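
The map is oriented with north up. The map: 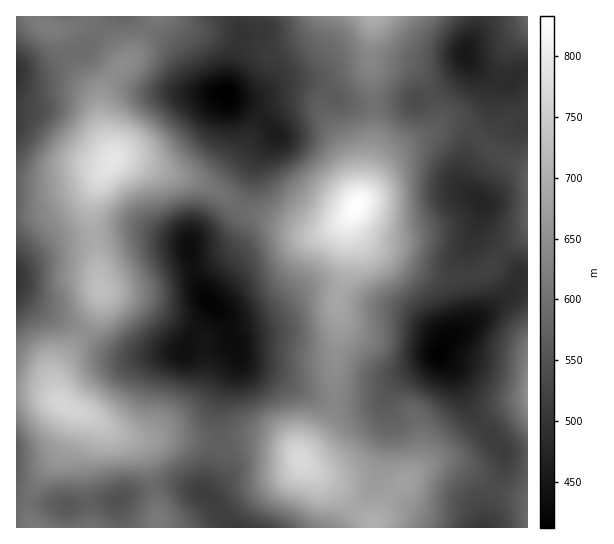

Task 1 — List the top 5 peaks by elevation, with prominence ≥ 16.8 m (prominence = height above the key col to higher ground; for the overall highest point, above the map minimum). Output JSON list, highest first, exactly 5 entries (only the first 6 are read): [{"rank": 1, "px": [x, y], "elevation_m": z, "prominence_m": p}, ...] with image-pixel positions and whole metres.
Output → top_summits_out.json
[{"rank": 1, "px": [357, 206], "elevation_m": 833, "prominence_m": 421}, {"rank": 2, "px": [113, 159], "elevation_m": 792, "prominence_m": 201}, {"rank": 3, "px": [301, 461], "elevation_m": 771, "prominence_m": 139}, {"rank": 4, "px": [62, 403], "elevation_m": 765, "prominence_m": 115}, {"rank": 5, "px": [101, 290], "elevation_m": 726, "prominence_m": 34}]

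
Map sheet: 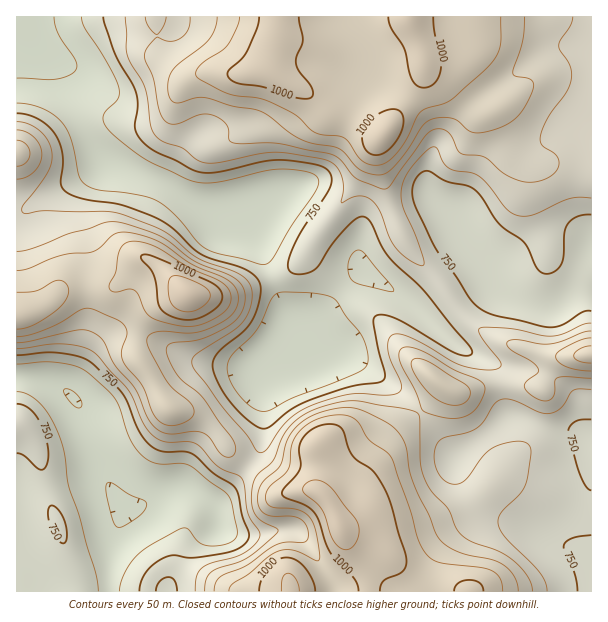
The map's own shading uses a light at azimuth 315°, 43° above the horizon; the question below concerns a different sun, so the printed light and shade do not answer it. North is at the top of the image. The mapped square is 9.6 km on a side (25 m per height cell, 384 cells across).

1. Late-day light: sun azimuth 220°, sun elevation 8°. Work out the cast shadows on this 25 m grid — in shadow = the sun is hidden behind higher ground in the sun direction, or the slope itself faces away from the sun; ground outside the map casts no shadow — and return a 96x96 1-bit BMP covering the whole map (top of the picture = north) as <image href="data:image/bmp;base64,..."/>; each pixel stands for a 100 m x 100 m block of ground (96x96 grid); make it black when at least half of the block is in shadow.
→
<image width="96" height="96" href="data:image/bmp;base64,Qk2+BAAAAAAAAD4AAAAoAAAAYAAAAGAAAAABAAEAAAAAAIAEAAATCwAAEwsAAAIAAAAAAAAA////AAAAAAAAAAAAAADgAAAAHwAAAAAAAADwAAAB/4AAAAAAAAHwAAAP/8AAAAAAfAPwAAA//8AAAAAA/gfwAAD//8AADAAD/g/gAAH//+AAHAAH/z/gAD///+AAHAAP/7/gAH///+AAPAAH/5/AAP///+AAPAAD/w/AAH///+AAfAAAcAOAAH///8AAeAAAAAAAAH///8AA+AAAAAAAAP8A/8AA+AAAAAACAP8AH4AA+AAAAAADAf8AAAAB+AAAAAAHAf+AAAAA+AAAAAAPA/+AAAAA8AAAAAAfA//AAAAAYAAAAAAeA//AAAAAAAAAAAAcA//AAAAAAAAAAAAAA//AAAAAAAAAAAAAB//AAAABgAAAAAAAH//AAAADgAAAAAAAP//AAAAHgAAABwAAf/+AAAAHwAAAD4AAP/8AAAAPwAAAH4AAAPwAAAAfwAAAP8A/4DAAAAA/wAAAf+D/+AAAAAB/wAAA/+H//4AAAAD/wAAH//P//4AAAAD/wAA///H//4AAAAD/gAB///H//4AAAAD/gAB///j//4AYAAB/gAD///h//4D8AAAfAAD///gf/wH+AAAAAAH///AP/wf/AAAAAAP//+AH/g//AAAAAAP//+AB/h//AAAAAAf//8AA/D//AAAAAAfw/4AAMH/+AAAAAAPADwAAAP/+B/8AAAAAAAAAAP/8P/8AAAAAAAAAAf/4//8AAAAAAAAAAf/z//8AAAAAAAAAA//H//8AAAAAAAAAB/4P//8AAAAAB4AAB/Af//8AAAAAH4AAA4A///gAAAAA/8AAAAB/AAAAAAAH/8AAAAB8AAAAAAAP/+AAAAD4AAAAAAAf/+AAAAH4AAAAAAA//+AAAAPwAAAAAAB///AAAAfwAAAAAAH///AAAAfgAAAAAAP///gAAA/gAAAAAA////gAAB/AAAAAAD////gAAD+AAAAAAH////wAAD8AAAAAAP////wAAH8AAAAAAf////4AAH8AAAAAB/////4AAP4AAAAAP/////8AAP4AAAAA//////8AAP4AAAAB//////+AAfwAAAAB//////+AAPwAAAAA//////+AAPgAAAAAf/////+AAGAAAAAAP/////+AAAAAAAAAH//AAf4AAAAAAAABwAAAAAAAAAAAAAAP4AAAAAAAAAAAAAA/4AAAAAAAAAAAAAB/4AAAAAAAAAAAAAD/4AAAAAAAAAAAAAD/4AAAAAAAAAAAAAD/4AAAAAAAAAAAAAD/4AAAAAAAAIAAAAD/8AAAAAAAAcAAAAD/8AAAAAAAAIAAAAD/8AAAAAAAAAAAAAD/8AAAAAAAAAAAAAA/+AAAAAAAAAAAAAAf+AAAAAAAAAAAAAAH+AAAAAAAAAAAAAAB+AAAAAAAAAAAAAAA+AAAAAAAAAAAAAAAEAAAAAAAAAAAAAAAAAAAAAAAAAAAAAAAAAAAAAAAAAAAAAAAAAAAAAAAAAAAAAAAAAAAAAAAAAAAAAAAAAAAAAAAAAAAAAAAAAAAAAAAAAAAAAAAAAAAAAAAAAAAAAA="/>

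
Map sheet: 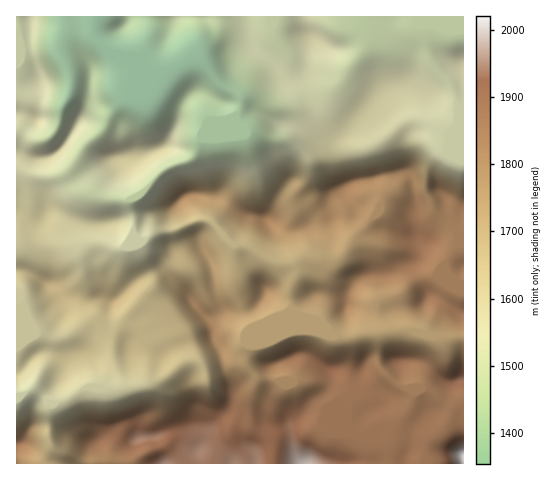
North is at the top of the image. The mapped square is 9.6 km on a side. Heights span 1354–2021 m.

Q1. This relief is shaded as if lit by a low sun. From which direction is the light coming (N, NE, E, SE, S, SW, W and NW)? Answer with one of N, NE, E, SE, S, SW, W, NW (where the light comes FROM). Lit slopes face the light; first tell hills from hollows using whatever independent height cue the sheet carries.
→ SE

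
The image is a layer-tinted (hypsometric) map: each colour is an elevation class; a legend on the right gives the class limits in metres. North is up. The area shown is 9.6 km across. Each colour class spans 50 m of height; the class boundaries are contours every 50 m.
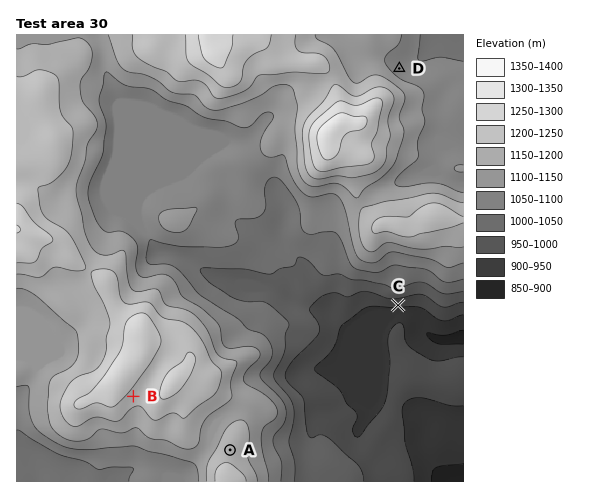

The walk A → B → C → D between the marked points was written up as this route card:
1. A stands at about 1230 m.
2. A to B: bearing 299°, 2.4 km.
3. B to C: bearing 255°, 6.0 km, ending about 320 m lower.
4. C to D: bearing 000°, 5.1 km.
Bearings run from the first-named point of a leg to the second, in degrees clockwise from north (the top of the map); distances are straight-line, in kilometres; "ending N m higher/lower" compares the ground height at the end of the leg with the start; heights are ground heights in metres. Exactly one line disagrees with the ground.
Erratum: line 3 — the bearing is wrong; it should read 71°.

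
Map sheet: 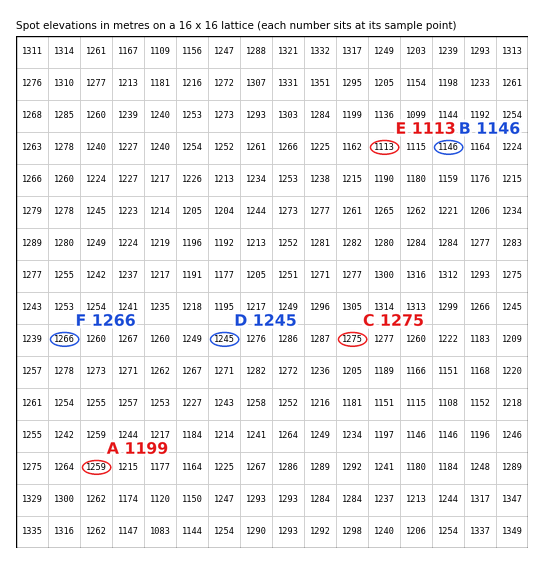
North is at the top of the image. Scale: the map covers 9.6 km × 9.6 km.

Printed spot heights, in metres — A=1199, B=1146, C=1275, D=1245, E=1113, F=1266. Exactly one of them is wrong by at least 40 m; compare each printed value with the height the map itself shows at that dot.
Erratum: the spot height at A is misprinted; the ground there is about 1259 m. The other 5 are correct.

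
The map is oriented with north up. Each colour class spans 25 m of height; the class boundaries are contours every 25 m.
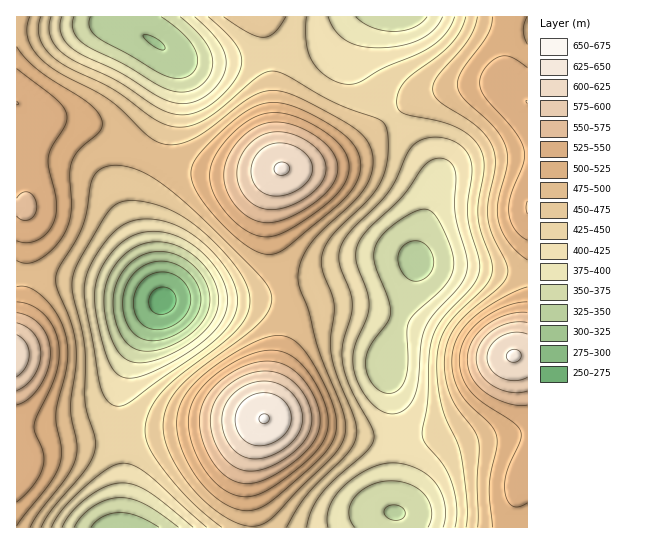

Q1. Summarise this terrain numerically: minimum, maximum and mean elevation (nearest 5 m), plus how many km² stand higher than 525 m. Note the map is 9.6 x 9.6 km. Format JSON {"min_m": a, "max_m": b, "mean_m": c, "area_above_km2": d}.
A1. {"min_m": 265, "max_m": 650, "mean_m": 460, "area_above_km2": 17.8}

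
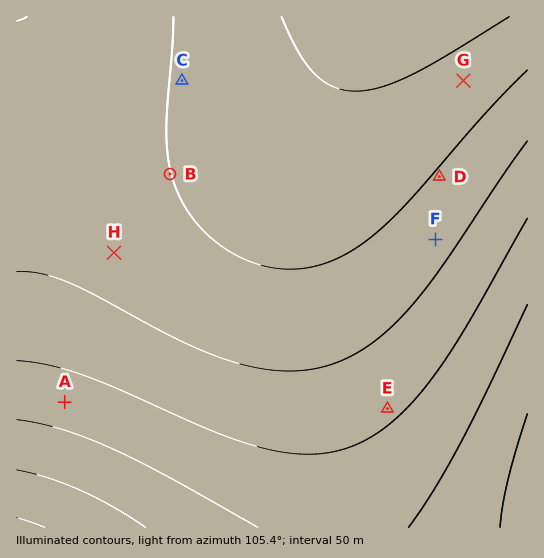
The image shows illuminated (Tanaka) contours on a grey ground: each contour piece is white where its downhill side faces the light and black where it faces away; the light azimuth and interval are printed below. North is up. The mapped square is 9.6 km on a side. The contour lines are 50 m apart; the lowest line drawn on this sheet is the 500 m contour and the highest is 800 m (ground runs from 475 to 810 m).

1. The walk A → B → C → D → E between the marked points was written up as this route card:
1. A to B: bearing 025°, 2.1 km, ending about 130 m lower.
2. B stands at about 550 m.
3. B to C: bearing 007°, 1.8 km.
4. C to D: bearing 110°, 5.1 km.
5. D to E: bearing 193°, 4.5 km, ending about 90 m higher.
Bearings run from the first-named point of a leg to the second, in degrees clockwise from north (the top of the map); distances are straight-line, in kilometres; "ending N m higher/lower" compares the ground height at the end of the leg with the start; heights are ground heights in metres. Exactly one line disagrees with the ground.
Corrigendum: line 1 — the distance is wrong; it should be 4.7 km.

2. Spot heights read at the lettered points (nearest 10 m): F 580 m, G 520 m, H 580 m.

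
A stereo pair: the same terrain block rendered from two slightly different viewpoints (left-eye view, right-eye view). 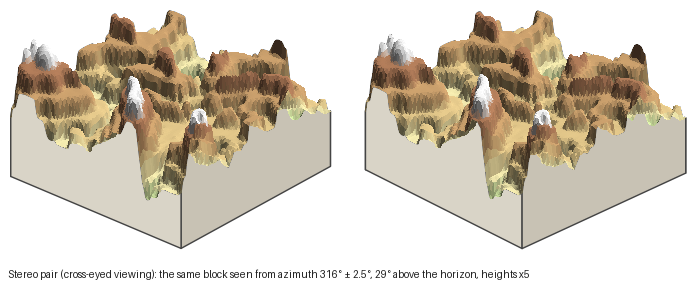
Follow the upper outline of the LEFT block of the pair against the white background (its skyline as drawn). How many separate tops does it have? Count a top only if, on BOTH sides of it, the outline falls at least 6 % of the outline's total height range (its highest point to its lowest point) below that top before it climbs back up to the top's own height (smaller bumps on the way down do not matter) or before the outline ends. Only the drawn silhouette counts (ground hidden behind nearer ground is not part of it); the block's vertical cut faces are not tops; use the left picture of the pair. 5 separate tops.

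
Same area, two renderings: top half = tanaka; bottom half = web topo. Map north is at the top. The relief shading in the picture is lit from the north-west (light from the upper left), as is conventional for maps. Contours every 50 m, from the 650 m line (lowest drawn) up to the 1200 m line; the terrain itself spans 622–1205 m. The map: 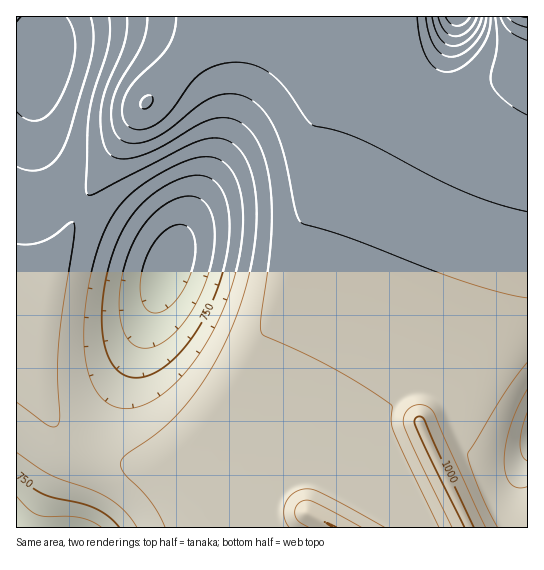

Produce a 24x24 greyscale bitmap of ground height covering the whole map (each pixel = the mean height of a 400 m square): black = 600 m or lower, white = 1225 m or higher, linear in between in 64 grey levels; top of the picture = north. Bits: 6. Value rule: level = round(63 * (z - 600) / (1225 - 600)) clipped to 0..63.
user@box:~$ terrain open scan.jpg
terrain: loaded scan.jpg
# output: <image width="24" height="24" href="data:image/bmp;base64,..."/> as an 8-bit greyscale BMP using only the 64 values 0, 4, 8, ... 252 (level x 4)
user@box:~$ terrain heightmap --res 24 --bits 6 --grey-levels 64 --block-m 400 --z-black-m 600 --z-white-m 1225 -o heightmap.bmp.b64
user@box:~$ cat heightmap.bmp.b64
<image width="24" height="24" href="data:image/bmp;base64,Qk12BgAAAAAAADYEAAAoAAAAGAAAABgAAAABAAgAAAAAAEACAAATCwAAEwsAAAABAAAAAAAAAAAAAAEBAQACAgIAAwMDAAQEBAAFBQUABgYGAAcHBwAICAgACQkJAAoKCgALCwsADAwMAA0NDQAODg4ADw8PABAQEAAREREAEhISABMTEwAUFBQAFRUVABYWFgAXFxcAGBgYABkZGQAaGhoAGxsbABwcHAAdHR0AHh4eAB8fHwAgICAAISEhACIiIgAjIyMAJCQkACUlJQAmJiYAJycnACgoKAApKSkAKioqACsrKwAsLCwALS0tAC4uLgAvLy8AMDAwADExMQAyMjIAMzMzADQ0NAA1NTUANjY2ADc3NwA4ODgAOTk5ADo6OgA7OzsAPDw8AD09PQA+Pj4APz8/AEBAQABBQUEAQkJCAENDQwBEREQARUVFAEZGRgBHR0cASEhIAElJSQBKSkoAS0tLAExMTABNTU0ATk5OAE9PTwBQUFAAUVFRAFJSUgBTU1MAVFRUAFVVVQBWVlYAV1dXAFhYWABZWVkAWlpaAFtbWwBcXFwAXV1dAF5eXgBfX18AYGBgAGFhYQBiYmIAY2NjAGRkZABlZWUAZmZmAGdnZwBoaGgAaWlpAGpqagBra2sAbGxsAG1tbQBubm4Ab29vAHBwcABxcXEAcnJyAHNzcwB0dHQAdXV1AHZ2dgB3d3cAeHh4AHl5eQB6enoAe3t7AHx8fAB9fX0Afn5+AH9/fwCAgIAAgYGBAIKCggCDg4MAhISEAIWFhQCGhoYAh4eHAIiIiACJiYkAioqKAIuLiwCMjIwAjY2NAI6OjgCPj48AkJCQAJGRkQCSkpIAk5OTAJSUlACVlZUAlpaWAJeXlwCYmJgAmZmZAJqamgCbm5sAnJycAJ2dnQCenp4An5+fAKCgoAChoaEAoqKiAKOjowCkpKQApaWlAKampgCnp6cAqKioAKmpqQCqqqoAq6urAKysrACtra0Arq6uAK+vrwCwsLAAsbGxALKysgCzs7MAtLS0ALW1tQC2trYAt7e3ALi4uAC5ubkAurq6ALu7uwC8vLwAvb29AL6+vgC/v78AwMDAAMHBwQDCwsIAw8PDAMTExADFxcUAxsbGAMfHxwDIyMgAycnJAMrKygDLy8sAzMzMAM3NzQDOzs4Az8/PANDQ0ADR0dEA0tLSANPT0wDU1NQA1dXVANbW1gDX19cA2NjYANnZ2QDa2toA29vbANzc3ADd3d0A3t7eAN/f3wDg4OAA4eHhAOLi4gDj4+MA5OTkAOXl5QDm5uYA5+fnAOjo6ADp6ekA6urqAOvr6wDs7OwA7e3tAO7u7gDv7+8A8PDwAPHx8QDy8vIA8/PzAPT09AD19fUA9vb2APf39wD4+PgA+fn5APr6+gD7+/sA/Pz8AP39/QD+/v4A////ACQoKCxAVGBobGxwcHiUmIx8dHh8mJh4dDA8REhUYGhsbGxwcHSEfHR0dHiIoIhwbERQWFxgaGxsbHBwcHB0dHR0dHyYmHxsYFRcYGBkZGhscHBwcHB0dHR0eISgjHhsWGBkZGBcYGRscHBwcHR0dHR4eJScgHhwWGRoYFhUVFhkbHBwdHR0dHh4fJCMfHx4ZGhoYFRIREhUZHB0dHR0eHh4eHx8fHx8cGhoXExAODhEWGh0dHh4eHh8fHyAgICAfGhoXEw4LCg0SGBweHh4fHx8gICAgISEhGhoYEgwIBwkOFRseHx8fICAgISEhISIiGhoYEwwHBAYLEhkeHyAgICEhISIiIiMjGhoZFA0HAwMIDxcdICEhISIiIiMjIyQkGhoZFQ8IBAMGDRUcICEiIiIjIyQkJSUlGRkZFhELBQQGDBMbISIjIyQkJCUlJiYmGBgZGBQOCQYHDBMbISMkJCUlJiYnJycoFhcYGRcTDgsKDhQbISQlJSYmJycoKCkpFRUXGhsYFBEPERYcIiUmJicnKCgpKSoqExMWGh4fHBgVFRkeIyYnJygoKSkqKysrEREUGiImJSAcGxwgJCcoKCkpKiorLCwsDw8TGiQrKyciICAjJigpKSoqKyssLC0tDQ0RGCEqLComJCQmKCkqKiorKysrLS0uDAsPFR4lKSopKCcoKSoqKisrKykoKy0uDAsOFBshJikqKioqKysrKysrKyUgJS0wDQ0PFBogJSgqKysrKysrKysrKiAWHC02A=="/>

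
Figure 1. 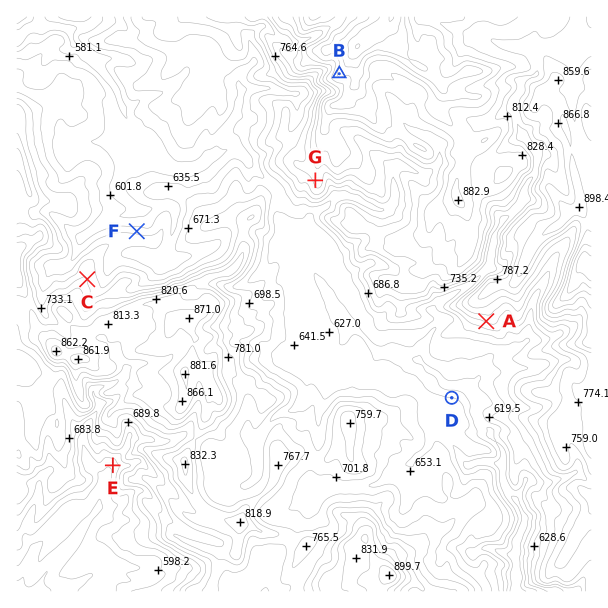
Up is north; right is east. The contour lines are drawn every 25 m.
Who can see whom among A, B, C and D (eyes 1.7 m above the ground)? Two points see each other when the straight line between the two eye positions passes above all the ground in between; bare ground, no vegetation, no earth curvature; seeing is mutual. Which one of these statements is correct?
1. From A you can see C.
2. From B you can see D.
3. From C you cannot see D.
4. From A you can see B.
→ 3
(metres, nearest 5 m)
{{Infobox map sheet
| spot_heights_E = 585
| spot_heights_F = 640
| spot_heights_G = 785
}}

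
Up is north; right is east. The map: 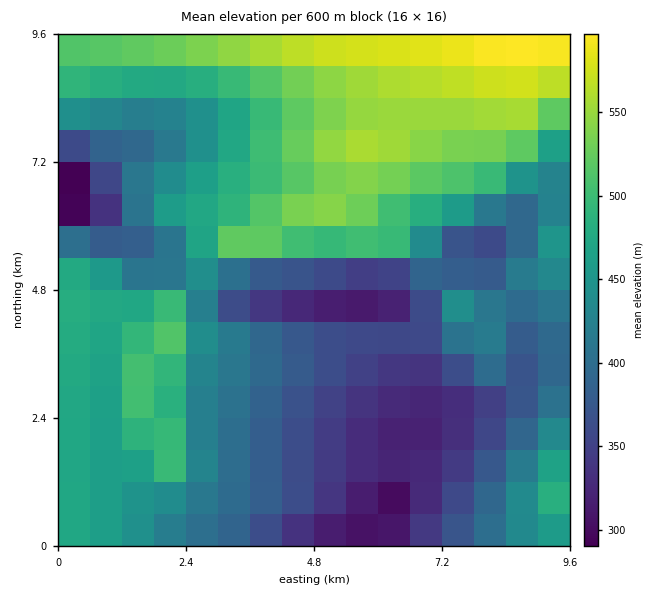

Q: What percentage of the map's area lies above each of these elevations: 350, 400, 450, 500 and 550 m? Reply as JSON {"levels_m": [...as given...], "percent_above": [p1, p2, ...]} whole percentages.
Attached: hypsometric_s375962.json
{"levels_m": [350, 400, 450, 500, 550], "percent_above": [85, 64, 46, 25, 10]}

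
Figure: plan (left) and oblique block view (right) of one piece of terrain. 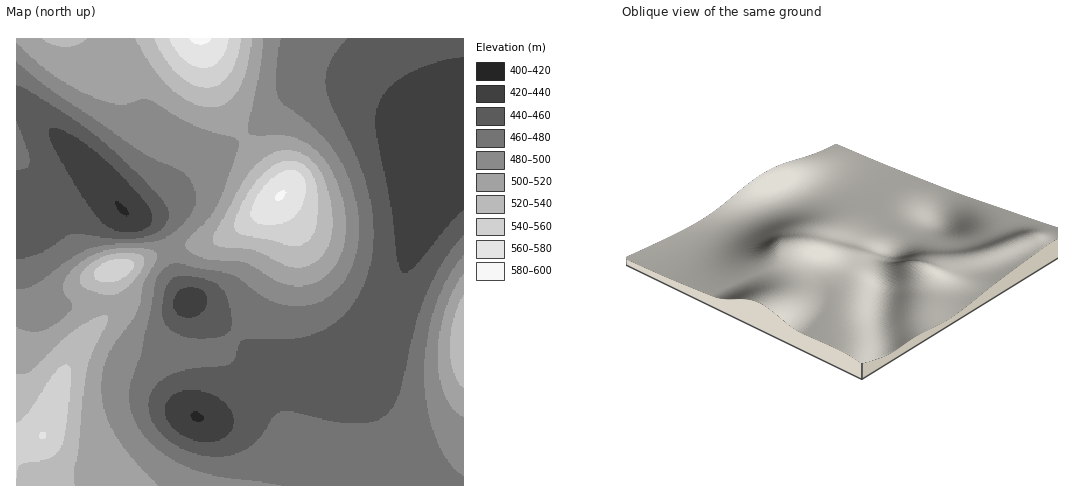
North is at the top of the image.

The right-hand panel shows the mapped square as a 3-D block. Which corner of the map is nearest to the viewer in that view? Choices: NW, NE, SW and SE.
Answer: NW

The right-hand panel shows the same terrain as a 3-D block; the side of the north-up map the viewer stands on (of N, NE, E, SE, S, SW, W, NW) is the NW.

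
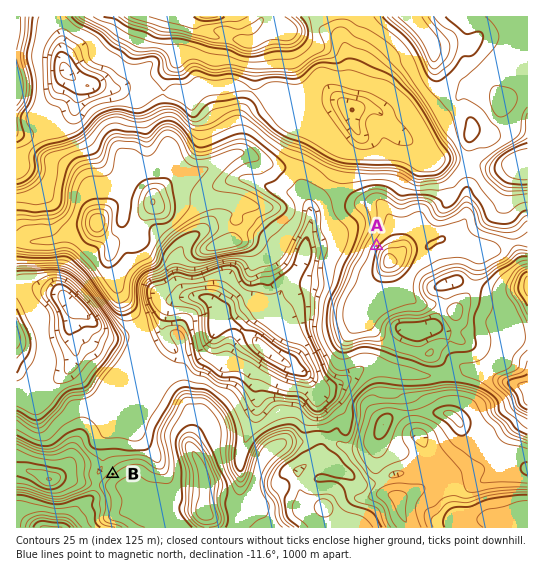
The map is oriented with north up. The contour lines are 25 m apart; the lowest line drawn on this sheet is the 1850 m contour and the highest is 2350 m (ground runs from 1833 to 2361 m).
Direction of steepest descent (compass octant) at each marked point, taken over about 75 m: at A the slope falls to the NW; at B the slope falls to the NW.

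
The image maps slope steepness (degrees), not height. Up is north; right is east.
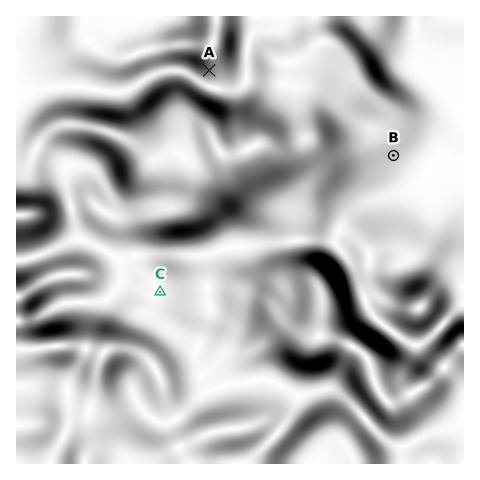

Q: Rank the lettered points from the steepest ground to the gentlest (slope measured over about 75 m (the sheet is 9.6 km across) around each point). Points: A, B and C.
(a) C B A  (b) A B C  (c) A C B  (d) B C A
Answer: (b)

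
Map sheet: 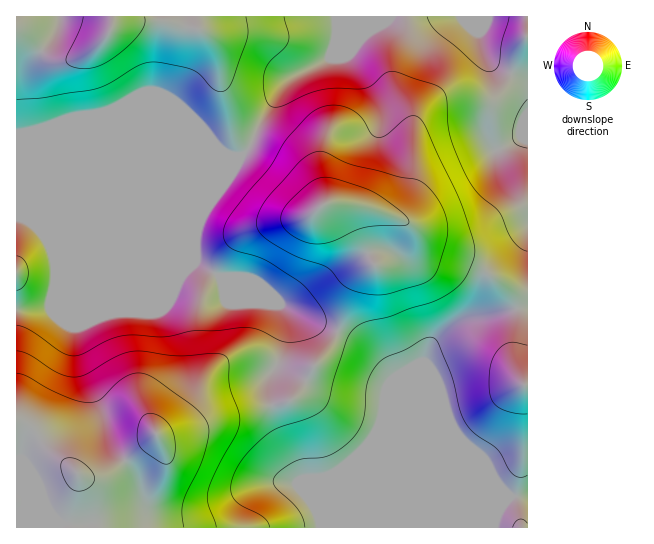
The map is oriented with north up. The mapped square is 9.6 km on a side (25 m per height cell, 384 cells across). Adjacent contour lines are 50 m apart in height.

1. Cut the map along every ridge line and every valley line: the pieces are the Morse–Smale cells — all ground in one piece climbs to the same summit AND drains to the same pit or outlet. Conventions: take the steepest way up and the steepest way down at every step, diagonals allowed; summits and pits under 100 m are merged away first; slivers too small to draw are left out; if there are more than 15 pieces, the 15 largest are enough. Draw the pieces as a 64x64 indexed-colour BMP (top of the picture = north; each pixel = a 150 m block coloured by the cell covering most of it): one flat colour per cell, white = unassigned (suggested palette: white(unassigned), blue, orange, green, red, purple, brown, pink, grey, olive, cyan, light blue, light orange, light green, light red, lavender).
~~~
<image width="64" height="64" href="data:image/bmp;base64,Qk12CAAAAAAAAHYAAAAoAAAAQAAAAEAAAAABAAQAAAAAAAAIAAATCwAAEwsAABAAAAAAAAAA////ALR3HwAOf/8ALKAsACgn1gC9Z5QAS1aMAMJ34wB/f38AIr28AM++FwDox64AeLv/AIrfmACWmP8A1bDFABERERERERERERERERERERERERERERERERERERERERERERERERERERERERERERERERERERERERERERERERERERERERERERERERERERERERERERERERERERERERERERERERERERERERERERERERERERERERERERERERERERERERERERERERERERERERERERERERERERERERERERERERERERERERERERERERERERERERERERERERERERERERERERERERERERERERERERERERERERERERERERERERERERERERERERERERERERERERERERERERERERERERERERERERERERERERERERERERERERERERERERERERERERERERERERERERERERERERERERERERERERERERERERERERERERERERERERERERERERERERERERERERERERERERERERERERERERERERERERERERERERERERERERERERERERERERERERERERERERERERERERERERERERERERERERERERERERERERERERERERERERERERERERERERERERERERERERESERERERERERERERERERERERERERERERERERERERERESIRERERERERERERERERERERERERERERERERERERERESIRERERERERERERERERERERERERERERERERERERERESIhERERERERERERERERERERERERERERERERERERERESIhERERERERERERERERERERERERERERERERERERERESIiERERERERERERERERERERERERERERERERERERERESIiIRERERERERERERERERERERERERERERERERERERESIiIRERERERERERERERERERERERERERERERERERERESIiIhERERERERERERERERERERERERERERERERERERESIiIiIREREREREREREREREREREREREREREREREREREiIiIiIhERERERERERERERERERERERERERERERERERIiIiIiIiIRERERERERERERERERERERERERERERERESIiIiIiIiIiIREREREREREREREREREREREREREREREiIiIiIiIiIiIiIhERERERERERERERERERERERERERIiIiIiIiIiIiIiIiIiIhERERERERERERERERERERESIiIiIiIiIiIiIiIiIiIiIRERERERERERERERERERIiIiIiIiIiIiIiIiIiIiIiIhERERERERERERERERESIiIiIiIiIiIiIiIiIiIiIiIiEREREREREREREREREiIiIiIiIiIiIiIiIiIiIiIiIiIREREREREREREREREiIiIiIiIiIiIiIiIiIiIiIiIiIhEREREREREREREREiIiIiIiIiIiIiIiIiIiIiIiIiIiERERERERERERERESIiIiIiIiIiIiIiIiIiIiIiIiIiIRERERERERERERERIiIiIiIiIiIiIiIiIiIiIiIiIiIhEREREREREREREREiIiIiIiIiIiIiIiIiIiIiIiIiIiERERERERERERERESIiIiIiIiIiIiIiIiIiIiIiIiIiIRERERERERERERERIiIiIiIiIiIiIiIiIiIiIiIiIiIhEREREREREREREREiIiIiIiIiIiIiIiIiIiIiIiIiIiERERERERERERERERIiIiIiIiIiIiIiIiIiIiIiIiIiIREREREREREREREREiIiIiIiIiIiIiIiIiIiIiIiIiIhERERERERERERERERIiIiIiIiIiIiIiIiIiIiIiIiIiEREREREREREREREREiIiIiIiIiIiIiIiIiIiIiIiIiIRERERERERERERERERIiIiIiIiIiIiIiIiIiIiIiIiIhERERERERERERERERESIiIiIiIiIiIiIiIiIiIiIiIiERERERERERERERERERMiIiIiIiIiIiIiIiIiIiIiIiIzMzMzMzMzMzMzMzMzMzIiIiIiIiIiIiIiIiIiIiIiIjMzMzMzMzMzMzMzMzMzMyIiIiIiIiIiIiIiIiIiIiIiMzMzMzMzMzMzMzMzMzMzIiIiIiIiIiIiIiIiIiIiIiIzMzMzMzMzMzMzMzMzMzMiIiIiIiIiIiIiIiIiIiIiIjMzMzMzMzMzMzMzMzMzMzIiIiIiIiIiIiIiIiIiIiIiMzMzMzMzMzMzMzMzMzMzMyIiIiIiIiIiIiIiIiIiIiIzMzMzMzMzMzMzMzMzMzMzIiIiIiIiIiIiIiIiIiIiIjMzMzMzMzMzMzMzMzMzMzMyIiIiIiIiIiIiIiIiIiIiMzMzMzMzMzMzMzMzMzMzMzMiIiIiIiIiIiIiIiIiIiIzMzMzMzMzMzMzMzMzMzMzMzIiIiIiIiIiIiIiIiIiJDMzMzMzMzMzMzMzMzMzMzMzMzIiIiIiIiIiIiIiIiREMzMzMzMzMzMzMzMzMzMzMzMzMzIiIiIiIiIiIiIkREQzMzMzMzMzMzMzMzMzMzMzMzMzMzIiIiIiIiIiIiRERDMzMzMzMzMzMzMzMzMzMzMzMzMzMzIiIiIiIiIiREREMzMzMzMzMzMzMzMzMzMzMzMzMzMzMyIiIiIiIiJEREQzMzMzMzMzMzMzMzMzMzMzMzMzMzMzMiIiIiIiIkRERDMzMzMzMzMzMzMzMzMzMzMzMzMzMzMzIiIiIiIiJERE"/>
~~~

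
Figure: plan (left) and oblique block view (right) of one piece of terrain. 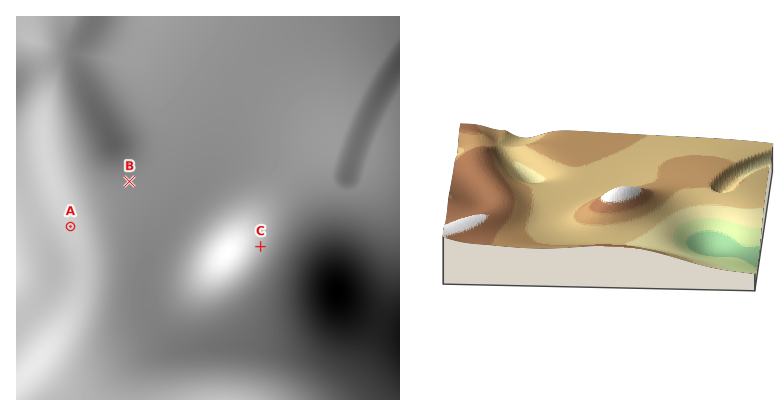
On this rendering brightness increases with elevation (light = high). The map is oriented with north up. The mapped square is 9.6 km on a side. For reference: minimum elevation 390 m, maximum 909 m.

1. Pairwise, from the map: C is above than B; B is below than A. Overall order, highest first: A C B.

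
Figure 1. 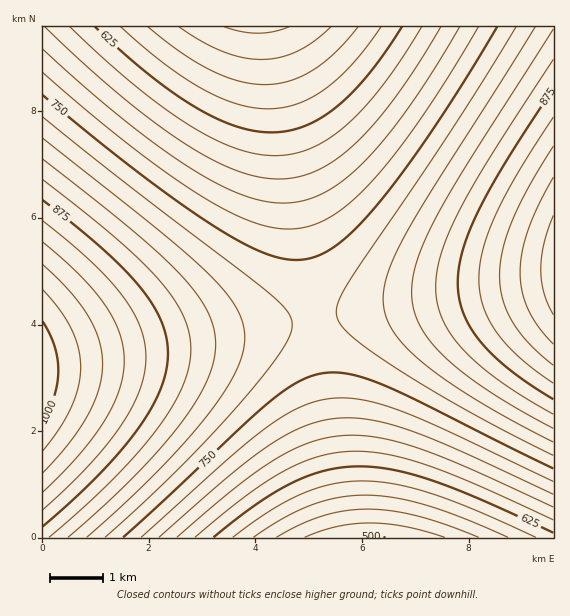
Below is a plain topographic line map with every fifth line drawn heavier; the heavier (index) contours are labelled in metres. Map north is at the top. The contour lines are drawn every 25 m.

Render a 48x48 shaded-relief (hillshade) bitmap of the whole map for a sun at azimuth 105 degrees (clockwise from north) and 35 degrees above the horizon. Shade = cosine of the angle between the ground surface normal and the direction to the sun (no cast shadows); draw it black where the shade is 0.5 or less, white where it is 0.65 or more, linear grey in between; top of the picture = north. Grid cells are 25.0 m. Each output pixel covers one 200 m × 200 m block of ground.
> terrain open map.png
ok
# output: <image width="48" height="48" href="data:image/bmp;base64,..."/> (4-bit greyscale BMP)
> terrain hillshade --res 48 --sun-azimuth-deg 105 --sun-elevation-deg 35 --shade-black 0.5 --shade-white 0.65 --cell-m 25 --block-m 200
<image width="48" height="48" href="data:image/bmp;base64,Qk32BAAAAAAAAHYAAAAoAAAAMAAAADAAAAABAAQAAAAAAIAEAAATCwAAEwsAABAAAAAAAAAAAAAAABEREQAiIiIAMzMzAERERABVVVUAZmZmAHd3dwCIiIgAmZmZAKqqqgC7u7sAzMzMAN3d3QDu7u4A////AO7u7v/////u7u7t3cy7qpmIh3dmZmVVVe7u7v/////u7u7d3My7qpmId3ZmZmVVVe7u7u7///7u7u7d3My7qpmId3ZmZmVVVe7u7u7u7u7u7u7d3Mu7qpmId3ZmZmVVVe7u7u7u7u7u7u3d3Mu6qZiId3ZmZmVVVe7u7u7u7u7u7u3dzMu6qZiId3ZmZlVVVe7u7u7u7u7u7u3dzMu6qZiHd2ZmZlVVVe7u7u7u7u7u7t3dzLuqqZiHd2ZmZVVVVd7u7u7u7u7u7d3czLuqmYiHdmZmVVVVVd3e7u7u7u7u3d3cy7uqmYh3dmZmVVVVVd3d3e7u7u7d3d3My7qpmIh3ZmZlVVVVVd3d3d3d3d3d3dzMu7qpmId3ZmZVVVVVVd3d3d3d3d3d3czMu6qZmId2ZmVVVVVVVczd3d3d3d3d3MzLu6qZiHd2ZlVVVVVVVczMzd3d3d3czMy7uqmYiHdmZVVVVVVVVczMzMzMzMzMzMu7qqmYh3ZmVVVVRERERMzMzMzMzMzMzLu6qpmId3ZlVVVERERERLvMzMzMzMzMu7uqqZiHd2ZVVURERERERLu7vMzMzMy7u7qqmZiHdmVVVERERERERLu7u7u7u7u7u6qpmYh3ZmVVREREMzM0RLu7u7u7u7u7uqqZmId2ZlVUREMzMzMzM7u7u7u7u7u6qqqZiId2ZVVEQzMzMzMzM6q7u7u7u7uqqqmZiHdmVVREMzMzMzMzM6qqq7u7uqqqqpmYh3ZmVURDMzMyIiIjM6qqqqqqqqqqqZmIh3ZlVEQzMyIiIiIiIqqqqqqqqqqqmZiId2ZVVEMzMiIiIiIiIqqqqqqqqqqpmZiHd2ZVRDMzIiIiIiIiIqqqqqqqqqqZmYiHdmVURDMyIiIiERIiIqqqqqqqqqqZmYiHdmVUQzMiIiEREREREqqqqqqqqqmZmIh3ZmVUQzMiIhEREREREaqqqqqqqpmZmIh3ZlVEMzIiIREREREREaqqqqqqqpmZmIh3ZlVEMzIiEREREREREaqqqqqqqpmZiId3ZlVEMyIiEREREREREaqqqqqqqZmZiId2ZVREMyIhEREREREREaqqqqqqqZmZiId2ZVRDMyIhEREREREREaqqqqqqqZmZiId2ZVRDMyIhEREREREREaqqqqqqqZmZiId2ZVRDMiIhEREREREREaqqqqqqqZmZiHd2ZVRDMiIREREREREREaqqqqqqqZmYiHd2ZVRDMiIREREREBEREaqqqqqqqZmYiHdmVURDMiIREREREBEREaqqqqqqqZmYiHdmVUQzMiIREREREREREaqqqqqqqZmYiHdmVUQzMiIREREREREREaqqqqqqqZmYiHdmVUQzMiIREREREREREaqqqqqqqZmYiHdmVUQzMiIREREREREREaqqqqqqqZmYiHdmVUQzIiIREREREREREaqqqqqqqZmYiHdmVUQzIiIREREREREREaqqqqqqqZmYiHdmVUQzIiIREREREREREaqqqqqqqZmYh3dmVUQzIiIREREREREREQ=="/>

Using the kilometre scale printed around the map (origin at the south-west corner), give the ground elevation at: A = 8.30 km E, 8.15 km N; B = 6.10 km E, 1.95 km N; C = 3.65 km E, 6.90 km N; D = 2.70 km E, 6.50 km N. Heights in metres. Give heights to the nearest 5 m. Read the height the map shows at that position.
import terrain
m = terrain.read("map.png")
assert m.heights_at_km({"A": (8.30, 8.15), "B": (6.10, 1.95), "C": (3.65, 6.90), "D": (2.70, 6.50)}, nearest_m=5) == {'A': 795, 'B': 680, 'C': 675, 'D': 730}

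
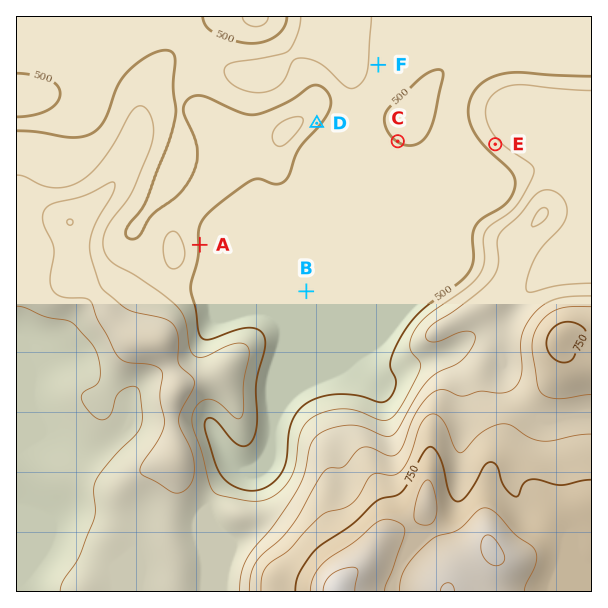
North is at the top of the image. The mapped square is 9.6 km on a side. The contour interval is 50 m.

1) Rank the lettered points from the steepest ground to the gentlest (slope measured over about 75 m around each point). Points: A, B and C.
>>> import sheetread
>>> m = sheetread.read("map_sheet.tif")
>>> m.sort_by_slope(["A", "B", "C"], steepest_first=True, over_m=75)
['A', 'C', 'B']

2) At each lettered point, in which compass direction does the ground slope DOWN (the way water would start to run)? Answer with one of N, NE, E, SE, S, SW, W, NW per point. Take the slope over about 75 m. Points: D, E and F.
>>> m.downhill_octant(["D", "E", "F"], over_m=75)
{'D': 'SE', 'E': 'SW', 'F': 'W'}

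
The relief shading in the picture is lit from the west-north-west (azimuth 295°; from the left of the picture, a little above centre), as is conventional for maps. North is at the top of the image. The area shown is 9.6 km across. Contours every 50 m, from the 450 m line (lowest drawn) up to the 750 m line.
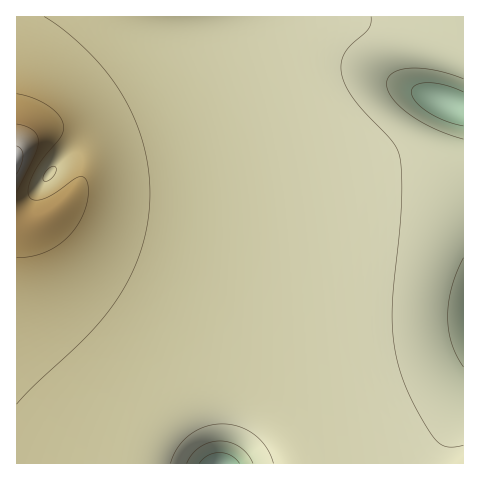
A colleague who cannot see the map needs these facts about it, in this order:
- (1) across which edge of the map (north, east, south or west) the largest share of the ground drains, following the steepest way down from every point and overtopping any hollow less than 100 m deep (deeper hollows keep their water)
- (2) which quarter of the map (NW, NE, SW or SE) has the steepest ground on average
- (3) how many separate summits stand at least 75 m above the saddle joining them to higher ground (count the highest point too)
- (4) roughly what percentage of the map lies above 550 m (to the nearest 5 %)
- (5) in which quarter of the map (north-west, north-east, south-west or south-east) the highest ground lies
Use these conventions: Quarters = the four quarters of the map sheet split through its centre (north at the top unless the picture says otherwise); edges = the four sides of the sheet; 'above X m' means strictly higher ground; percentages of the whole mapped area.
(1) Most of the ground drains across the eastern edge.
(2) The steepest ground, on average, is in the north-west quarter.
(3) Counting only tops that stand 75 m proud, the map has 1 summit.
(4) Roughly 85 % of the ground is higher than 550 m.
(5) The highest point lies in the north-west quarter of the map.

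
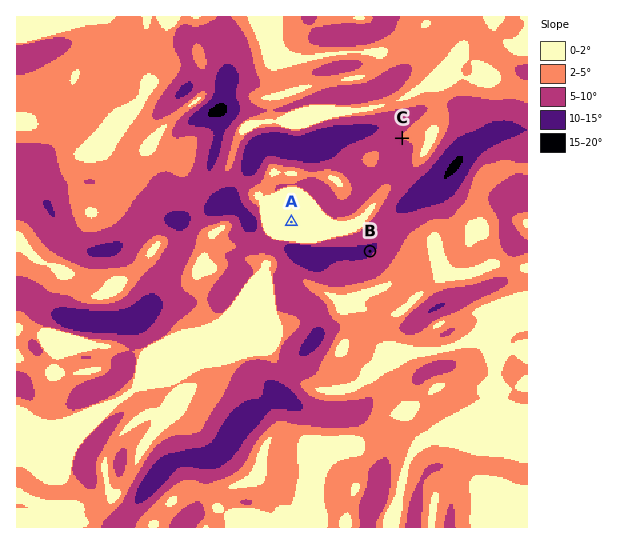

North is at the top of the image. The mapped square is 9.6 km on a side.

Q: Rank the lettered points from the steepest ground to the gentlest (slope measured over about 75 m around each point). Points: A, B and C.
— B C A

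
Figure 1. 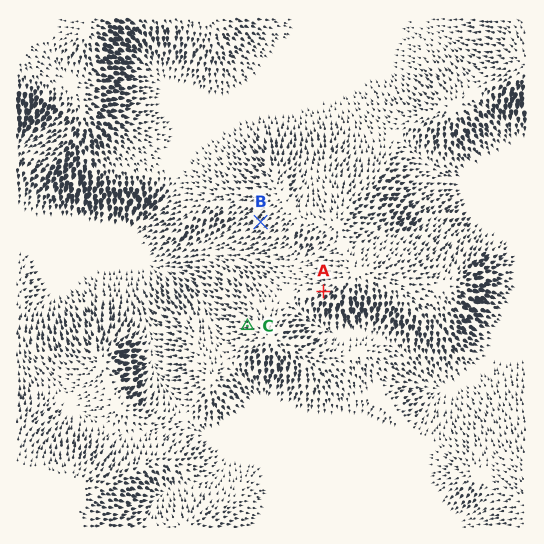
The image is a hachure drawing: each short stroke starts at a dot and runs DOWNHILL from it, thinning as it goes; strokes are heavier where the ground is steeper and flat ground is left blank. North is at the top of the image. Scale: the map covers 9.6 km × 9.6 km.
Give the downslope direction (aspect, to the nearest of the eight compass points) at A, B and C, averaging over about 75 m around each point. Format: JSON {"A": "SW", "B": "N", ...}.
{"A": "SW", "B": "SW", "C": "W"}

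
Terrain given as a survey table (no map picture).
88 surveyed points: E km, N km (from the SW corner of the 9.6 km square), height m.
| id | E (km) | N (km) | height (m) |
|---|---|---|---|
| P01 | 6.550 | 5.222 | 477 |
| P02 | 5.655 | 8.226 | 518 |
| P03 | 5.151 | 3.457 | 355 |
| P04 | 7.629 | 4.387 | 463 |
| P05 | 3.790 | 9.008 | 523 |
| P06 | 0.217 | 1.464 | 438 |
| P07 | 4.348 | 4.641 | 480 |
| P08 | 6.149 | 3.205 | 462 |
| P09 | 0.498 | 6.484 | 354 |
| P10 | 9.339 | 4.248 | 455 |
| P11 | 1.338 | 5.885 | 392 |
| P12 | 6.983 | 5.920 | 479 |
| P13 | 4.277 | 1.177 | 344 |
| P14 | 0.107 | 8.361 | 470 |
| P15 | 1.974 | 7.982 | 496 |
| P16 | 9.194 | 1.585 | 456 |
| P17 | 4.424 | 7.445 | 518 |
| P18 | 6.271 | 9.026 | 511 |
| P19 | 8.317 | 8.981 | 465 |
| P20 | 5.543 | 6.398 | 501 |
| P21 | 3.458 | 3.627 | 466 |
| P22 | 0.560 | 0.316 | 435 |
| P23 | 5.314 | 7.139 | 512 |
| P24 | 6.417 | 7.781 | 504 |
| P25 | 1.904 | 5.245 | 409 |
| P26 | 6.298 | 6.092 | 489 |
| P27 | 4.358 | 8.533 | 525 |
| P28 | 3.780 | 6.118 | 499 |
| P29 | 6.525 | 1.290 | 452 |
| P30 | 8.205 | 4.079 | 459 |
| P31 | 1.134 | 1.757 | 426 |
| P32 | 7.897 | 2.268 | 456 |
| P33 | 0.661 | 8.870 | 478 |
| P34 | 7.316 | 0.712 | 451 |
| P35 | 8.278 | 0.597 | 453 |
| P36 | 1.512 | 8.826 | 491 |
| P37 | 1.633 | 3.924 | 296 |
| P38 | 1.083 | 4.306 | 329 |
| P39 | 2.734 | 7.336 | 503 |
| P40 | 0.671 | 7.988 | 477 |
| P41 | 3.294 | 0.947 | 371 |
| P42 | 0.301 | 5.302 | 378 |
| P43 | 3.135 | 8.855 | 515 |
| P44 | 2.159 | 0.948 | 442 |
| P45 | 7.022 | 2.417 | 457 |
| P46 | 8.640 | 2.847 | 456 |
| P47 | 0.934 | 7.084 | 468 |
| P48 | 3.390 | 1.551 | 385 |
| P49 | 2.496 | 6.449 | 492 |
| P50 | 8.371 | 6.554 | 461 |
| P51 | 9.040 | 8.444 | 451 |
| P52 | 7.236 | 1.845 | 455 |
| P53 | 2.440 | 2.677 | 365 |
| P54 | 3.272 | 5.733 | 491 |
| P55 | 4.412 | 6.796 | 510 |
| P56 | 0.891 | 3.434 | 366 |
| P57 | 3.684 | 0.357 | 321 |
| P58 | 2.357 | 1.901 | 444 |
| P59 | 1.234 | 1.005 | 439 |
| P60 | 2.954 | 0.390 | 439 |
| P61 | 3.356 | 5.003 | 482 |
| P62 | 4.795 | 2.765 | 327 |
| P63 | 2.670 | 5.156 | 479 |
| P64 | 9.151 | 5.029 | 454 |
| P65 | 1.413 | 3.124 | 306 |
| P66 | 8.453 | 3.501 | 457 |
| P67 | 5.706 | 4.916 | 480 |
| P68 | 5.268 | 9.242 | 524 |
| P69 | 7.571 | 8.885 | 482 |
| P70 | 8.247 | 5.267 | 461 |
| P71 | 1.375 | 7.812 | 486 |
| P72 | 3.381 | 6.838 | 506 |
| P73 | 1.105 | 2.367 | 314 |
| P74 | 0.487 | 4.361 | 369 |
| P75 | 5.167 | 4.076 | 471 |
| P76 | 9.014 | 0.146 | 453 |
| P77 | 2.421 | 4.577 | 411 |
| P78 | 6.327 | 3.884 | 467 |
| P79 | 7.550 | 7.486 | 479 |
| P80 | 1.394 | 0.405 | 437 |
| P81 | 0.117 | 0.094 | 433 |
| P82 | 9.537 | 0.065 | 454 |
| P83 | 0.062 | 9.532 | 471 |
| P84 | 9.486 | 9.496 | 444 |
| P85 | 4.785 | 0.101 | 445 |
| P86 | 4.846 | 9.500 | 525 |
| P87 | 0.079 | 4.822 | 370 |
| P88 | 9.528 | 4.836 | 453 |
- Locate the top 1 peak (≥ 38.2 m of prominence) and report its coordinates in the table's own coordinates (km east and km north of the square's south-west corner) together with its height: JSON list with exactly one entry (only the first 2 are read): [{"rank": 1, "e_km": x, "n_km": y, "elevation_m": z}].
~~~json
[{"rank": 1, "e_km": 4.64, "n_km": 8.99, "elevation_m": 526}]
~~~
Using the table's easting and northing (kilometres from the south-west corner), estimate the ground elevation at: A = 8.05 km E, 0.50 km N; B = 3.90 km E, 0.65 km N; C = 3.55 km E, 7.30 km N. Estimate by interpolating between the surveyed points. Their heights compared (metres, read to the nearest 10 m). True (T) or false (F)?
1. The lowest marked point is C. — F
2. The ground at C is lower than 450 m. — F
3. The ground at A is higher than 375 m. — T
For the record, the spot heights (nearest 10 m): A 450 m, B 320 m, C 510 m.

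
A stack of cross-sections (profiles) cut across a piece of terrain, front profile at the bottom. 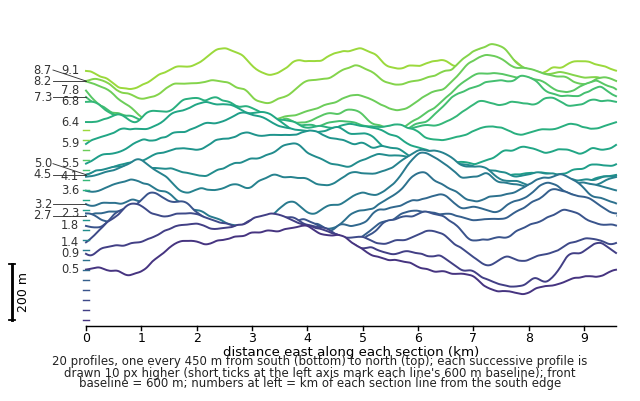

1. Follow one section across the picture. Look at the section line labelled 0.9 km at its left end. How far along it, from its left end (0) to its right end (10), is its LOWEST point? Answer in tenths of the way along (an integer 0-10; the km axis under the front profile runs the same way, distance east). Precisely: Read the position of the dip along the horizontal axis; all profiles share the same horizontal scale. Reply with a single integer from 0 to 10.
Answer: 8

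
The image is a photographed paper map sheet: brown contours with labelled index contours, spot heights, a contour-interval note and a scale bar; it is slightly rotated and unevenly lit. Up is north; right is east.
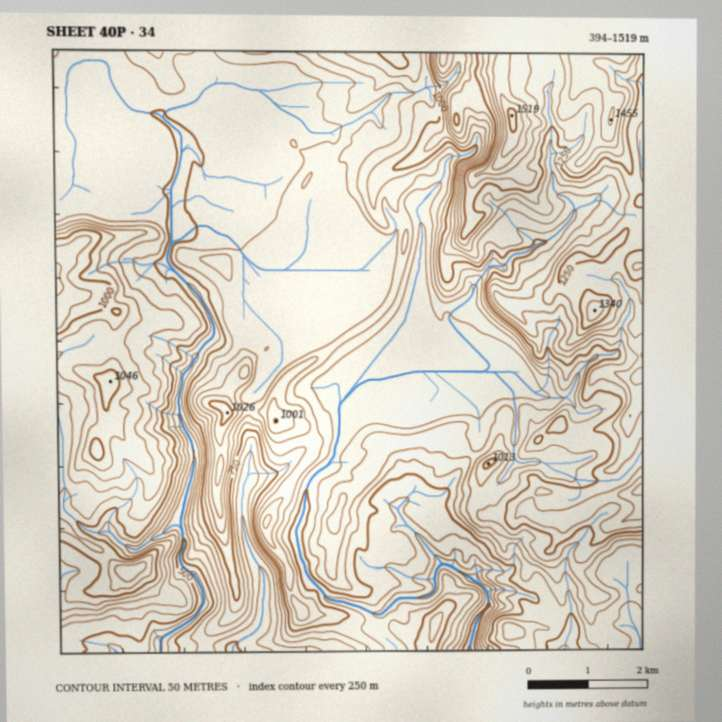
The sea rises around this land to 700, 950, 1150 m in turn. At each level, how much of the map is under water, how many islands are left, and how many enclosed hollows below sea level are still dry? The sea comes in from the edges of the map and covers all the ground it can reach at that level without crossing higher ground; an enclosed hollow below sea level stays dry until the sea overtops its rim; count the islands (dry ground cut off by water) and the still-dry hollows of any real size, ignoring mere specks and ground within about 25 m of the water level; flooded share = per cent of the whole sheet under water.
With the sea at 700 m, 11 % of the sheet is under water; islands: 0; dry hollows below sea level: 0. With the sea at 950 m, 74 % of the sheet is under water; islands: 4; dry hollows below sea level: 0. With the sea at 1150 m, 89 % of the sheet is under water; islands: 0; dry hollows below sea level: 0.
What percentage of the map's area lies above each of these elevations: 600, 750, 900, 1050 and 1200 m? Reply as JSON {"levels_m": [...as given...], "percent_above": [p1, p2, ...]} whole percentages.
{"levels_m": [600, 750, 900, 1050, 1200], "percent_above": [95, 83, 33, 17, 9]}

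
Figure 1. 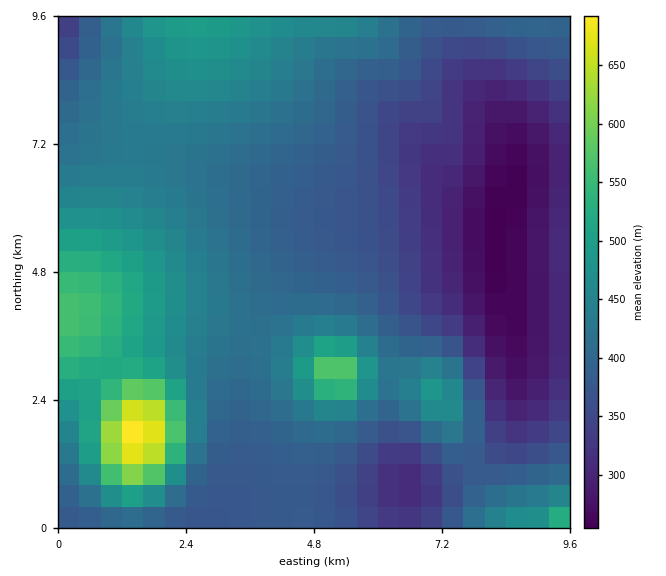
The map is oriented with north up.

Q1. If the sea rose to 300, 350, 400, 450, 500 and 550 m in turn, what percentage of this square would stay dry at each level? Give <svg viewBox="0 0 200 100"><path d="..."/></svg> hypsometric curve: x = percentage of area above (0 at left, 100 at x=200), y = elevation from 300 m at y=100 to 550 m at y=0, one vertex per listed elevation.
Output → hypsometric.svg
<svg viewBox="0 0 200 100"><path d="M179 100l-28-20-53-20-53-20-25-20-12-20"/></svg>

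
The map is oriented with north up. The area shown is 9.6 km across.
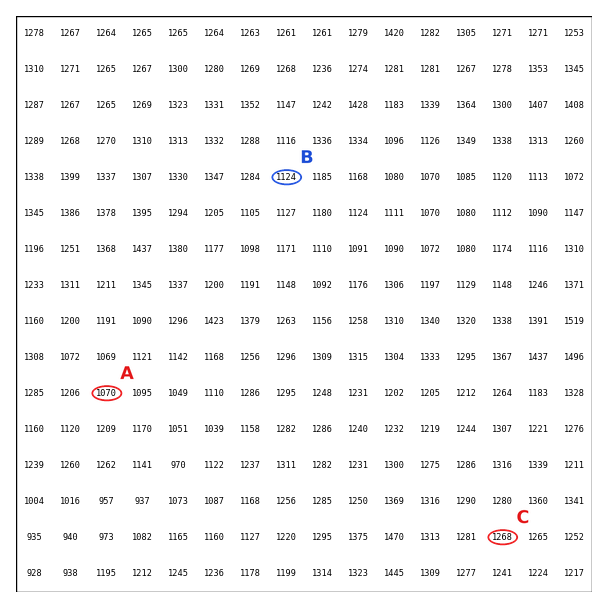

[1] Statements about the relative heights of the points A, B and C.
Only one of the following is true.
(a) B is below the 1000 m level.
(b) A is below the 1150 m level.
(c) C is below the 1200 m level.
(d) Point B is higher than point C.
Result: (b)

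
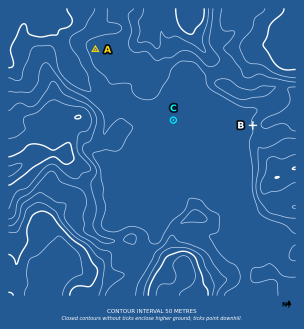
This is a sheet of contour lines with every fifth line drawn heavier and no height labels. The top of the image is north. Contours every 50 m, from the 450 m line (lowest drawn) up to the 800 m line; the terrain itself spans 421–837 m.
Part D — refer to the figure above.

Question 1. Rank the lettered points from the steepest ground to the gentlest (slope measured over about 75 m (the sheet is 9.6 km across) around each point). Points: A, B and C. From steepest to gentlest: B A C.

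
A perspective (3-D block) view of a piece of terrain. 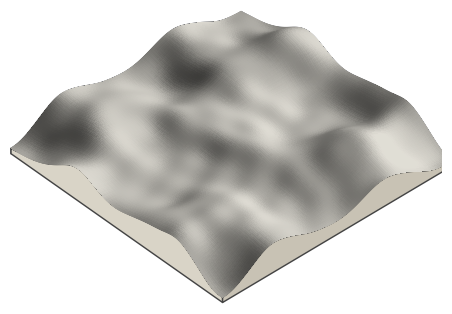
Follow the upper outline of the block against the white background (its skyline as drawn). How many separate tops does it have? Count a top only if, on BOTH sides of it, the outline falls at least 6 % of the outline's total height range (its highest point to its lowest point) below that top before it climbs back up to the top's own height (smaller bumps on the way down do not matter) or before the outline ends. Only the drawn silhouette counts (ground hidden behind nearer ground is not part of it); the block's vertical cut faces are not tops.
1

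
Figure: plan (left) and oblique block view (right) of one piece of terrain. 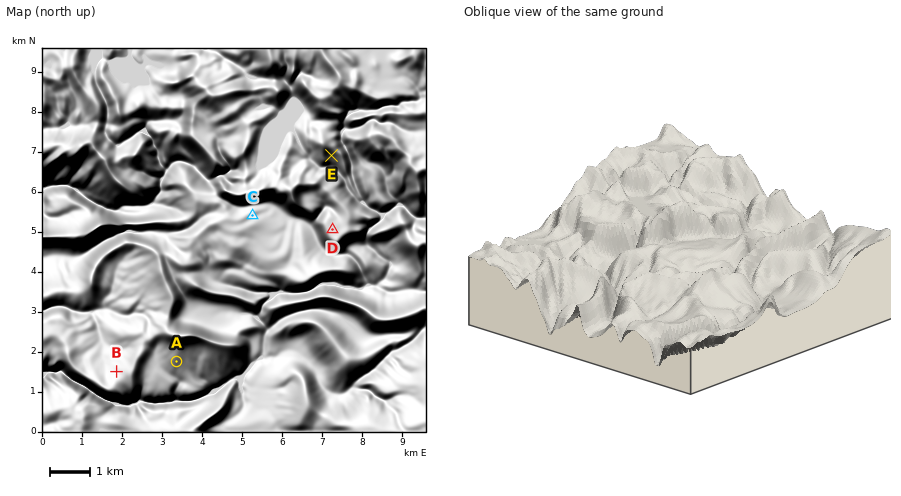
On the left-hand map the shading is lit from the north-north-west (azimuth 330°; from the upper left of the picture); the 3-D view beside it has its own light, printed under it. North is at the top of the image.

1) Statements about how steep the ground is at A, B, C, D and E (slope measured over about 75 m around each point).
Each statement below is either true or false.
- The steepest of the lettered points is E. true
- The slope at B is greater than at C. true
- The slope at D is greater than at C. false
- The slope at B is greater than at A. false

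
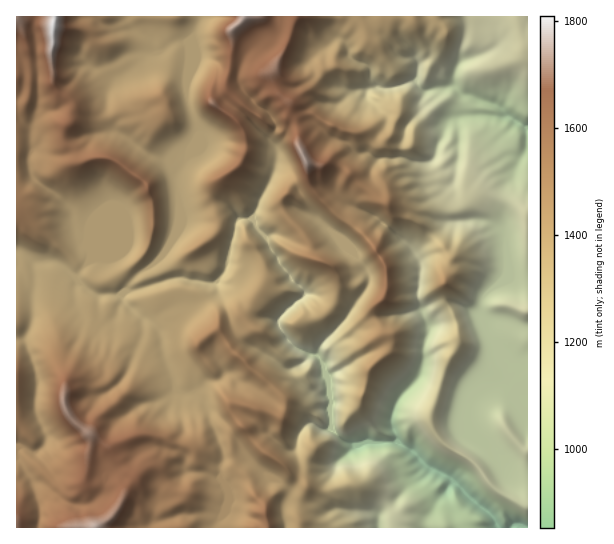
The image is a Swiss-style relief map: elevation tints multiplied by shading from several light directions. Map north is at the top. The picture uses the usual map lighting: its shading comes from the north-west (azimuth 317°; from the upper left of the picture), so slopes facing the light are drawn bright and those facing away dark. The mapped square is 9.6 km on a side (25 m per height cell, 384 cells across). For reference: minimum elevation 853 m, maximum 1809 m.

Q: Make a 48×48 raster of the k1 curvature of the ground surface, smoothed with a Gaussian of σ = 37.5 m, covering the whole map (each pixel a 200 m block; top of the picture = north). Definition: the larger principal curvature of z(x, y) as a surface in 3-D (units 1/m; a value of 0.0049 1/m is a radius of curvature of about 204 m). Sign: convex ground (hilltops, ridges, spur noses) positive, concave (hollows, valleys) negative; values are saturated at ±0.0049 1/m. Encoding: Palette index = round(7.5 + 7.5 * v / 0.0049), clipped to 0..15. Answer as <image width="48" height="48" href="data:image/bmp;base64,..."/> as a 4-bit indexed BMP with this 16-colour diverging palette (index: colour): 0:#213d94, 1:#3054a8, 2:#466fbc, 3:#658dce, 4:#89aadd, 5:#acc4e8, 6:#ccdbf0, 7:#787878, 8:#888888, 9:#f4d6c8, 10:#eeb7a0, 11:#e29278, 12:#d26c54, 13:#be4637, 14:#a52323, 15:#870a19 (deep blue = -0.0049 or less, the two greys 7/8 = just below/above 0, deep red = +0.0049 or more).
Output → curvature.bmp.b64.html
<image width="48" height="48" href="data:image/bmp;base64,Qk32BAAAAAAAAHYAAAAoAAAAMAAAADAAAAABAAQAAAAAAIAEAAATCwAAEwsAABAAAAAAAAAAlD0hAKhUMAC8b0YAzo1lAN2qiQDoxKwA8NvMAHh4eACIiIgAyNb0AKC37gB4kuIAVGzSADdGvgAjI6UAGQqHAKibu7vJd3iaqIiJnpi4maqYmZmZmJusiKiJmIediYmYiId4r3moiIeHiZiIibmKnKiIiId7qHeKmIh3zYeYiZiYmKqIm4iK25iIiZl5uZiaqYh6x7ibvKqpmYiamojdiJeJibiImniXqYiKh4q7iby6l3eamIvXeJmoh7h4maqHmYiZh5+aiJmbmJmIh5+HeIqIiLh5iJmomIiXjPqcqHeKuaiYjfmHeYmIeLmph4eaqZiX3JmM2paIqpeK/Ih4i5uHeLuazLy5mombuKuOvrh52bifl3iIyKmIjsp3ipiYiYi9h7uKqPqNl7nMZ4iLl6eJ3HuniYd3iHnImsyb+M66iarKd4iKh6eZ93e7h4h3iIu8uYybqJzod5mth4iIiLiJ+Xd7uZh3h52IiLuYmKn4d4ifh3iIiLh52YmoqYiIh5mIjLiLmKfqd4d+p3eIiMiKupiKiYiIiLd62pi+iJnNiJh713iIiLibmXiJeIiIi5ifmIutmbifyZh5+IiIiKiamIeIiIiIq3n5iNuompupzKmZzJiHiIiJl4eIiIiIvI2Yi8e7iqi8nJeLvbiIiJiJh4eIiIiImsuJzZvJmKuKvMl3n4iIiKiJh4iImIiIh7uaqn7ry5rLqZqGrnd4eZiIh4iYiIiIeLqpqpe7rKe/qpZ56miavJeIiJiYmqmIiYeJqbqomqiL/LvIyriZiIiIiImYiImruoiIqb64mbqX+oev7HeIeIiIh5mambqIiZmni8eqesiW+XiM65iIeIiIiYh4uom6maiojYiZz7l2+oiMupiIeYiHqYh3fbiMuJmou3zu2YiO+oeKupmIinmbl3h3d/iIzamc6eyLh3efp4eMupiHeqqpd4eHd/mHiduPl5i7iHn51njLiZiHepmId3d3d/qHd6yOi5zIeM6YnL7HeIiHeoiIh4d3d+qHd7qLiqx3friHvKqZqpiHioiIeId3d/qIiaibidqo6nis25h4iJiJqZqYiId3efiIibipiK+cp4iqqYiIiIiIiJeZiId3n+mIiuuIiIuuiJqouJiIiIiIeaiaqpZq+4iIiZ3qmIefubypuZmZiJiIeKiImt//mId4h3fOmHfPrZiXmZiIqKiIiKd4qomYiJh3d3efmHj4ebh7y92YqKiImJh4uIiIeJh4h3Z/l4v4h4qpup2IqKiImpeIyoh4mIqZh3fPjbvIjf3LjY2HiJmZmJiJq4iZiIm5iI35/JyZ6odpnLi4d4iHi6mJm5iJmIm4jPyeqLuqd3mIiseLmZmYmYt6uod4iauojNnJm7uqmph7qtmIqYiIiZqemIh3iIqXisyJqKmapnmHmamoeIiIeZl/mIiHh3iYiL2ZmrqIuqu5rLjYmamYiYmPdniIiIiId4q4idhnm8qJqqi6l5mZmYqfdoiYd3eIh3rIh7x4iamqqJeap4iIiZl/h4qqmIiIeJnHd46HiJiZmYiJ2JiHebiPq7qHh3eIeK7XeIuXh4iYiZqZ6YiIiaiPl4iYiZmqmIjsq4ncqpiImZqaqIiIiQ=="/>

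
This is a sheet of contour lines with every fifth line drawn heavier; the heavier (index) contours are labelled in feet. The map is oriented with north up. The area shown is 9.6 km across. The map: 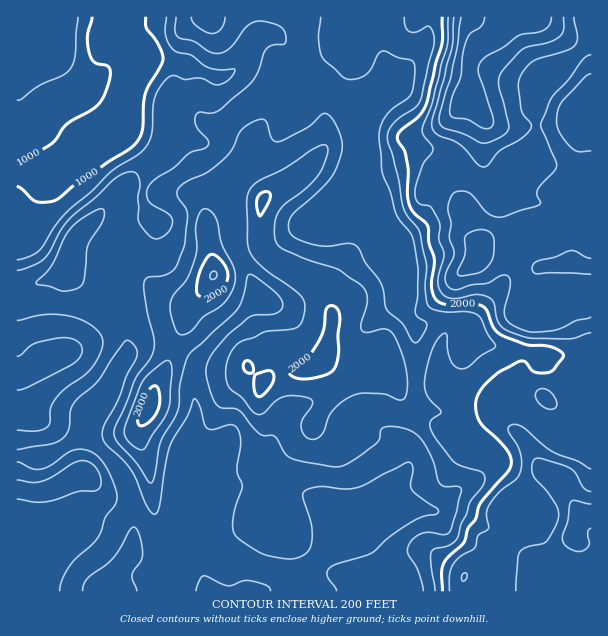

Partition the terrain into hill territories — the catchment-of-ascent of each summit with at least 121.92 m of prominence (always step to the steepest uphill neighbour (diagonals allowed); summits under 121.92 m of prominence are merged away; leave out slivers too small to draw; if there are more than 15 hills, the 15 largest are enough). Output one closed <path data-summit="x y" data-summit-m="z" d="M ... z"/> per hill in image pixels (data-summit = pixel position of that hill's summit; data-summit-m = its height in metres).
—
<path data-summit="507 17" data-summit-m="901" d="M591 16l-475 1-2 13 20 23-10 51-16 18-19 12-13 16-26 24-34 2 1 416 367-1-4-18-18-37-6-10-6 1 21-19 13 6 17-2 15-4 19 3 24-23 12-6 10-9 6-11 0-7-5-8-27-29-9-4 8-12 6-18 2-54 20 13 15 5 28 2 11 5 40 0 16-4z"/><path data-summit="579 515" data-summit-m="820" d="M462 330l-2 8 0 46-6 18-8 12 9 4 27 29 5 8 0 7-6 11-10 9-12 6-24 23-19-3-15 4-17 2-13-6-19 17 4 1 6 10 18 37 4 18 207 1 1-239-41 3-15-1-11-5-28-2-15-5-12-6z"/><path data-summit="213 275" data-summit-m="675" d="M183 136l-3 0-19 20-11-8-2 1 8 9-10 18-4 16 2 12 2 5-1 10-17 9-10 11 3 15-3 37 4 11 0 21 5 13 0 20-6 7-18 42-6 9-6 17 0 9 24 24 15 27 3 12 0 45 19-1 27-9 15 18 4-11 0-69-10-21 0-15 8-27-3-20 0-21 3-10 8-11 46-45 4-21-19-40-1-45-6-17-17-19-7-17-6-5z"/><path data-summit="57 54" data-summit-m="425" d="M116 16l-100 1 1 158 33-1 15-12 24-28 19-12 16-18 10-51-19-20-1-7z"/>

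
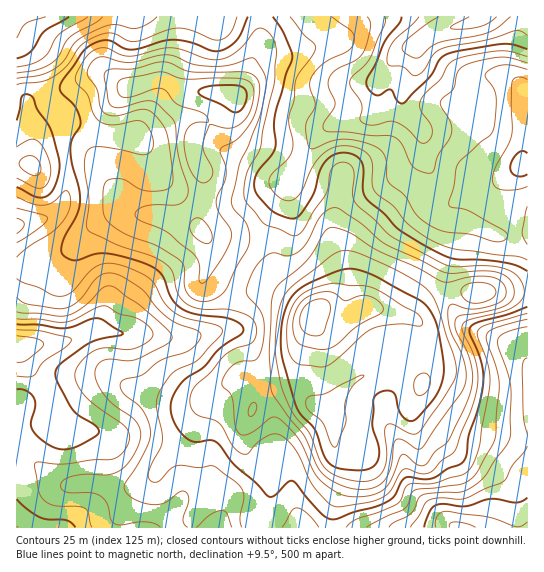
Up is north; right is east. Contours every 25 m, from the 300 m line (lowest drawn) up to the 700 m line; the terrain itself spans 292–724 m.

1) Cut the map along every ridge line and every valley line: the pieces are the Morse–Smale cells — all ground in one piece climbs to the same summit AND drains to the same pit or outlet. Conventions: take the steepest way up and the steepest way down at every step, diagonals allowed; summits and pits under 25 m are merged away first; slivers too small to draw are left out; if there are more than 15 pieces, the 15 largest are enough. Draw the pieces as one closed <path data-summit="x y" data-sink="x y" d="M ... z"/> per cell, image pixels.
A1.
<path data-summit="314 314" data-sink="17 347" d="M53 259l-20 8-17 2 0 185 13 3 26 23 12 5 20-2 40 5 14-4 10-7-20 22-11 20 1 9 136 0 0-9 7-9 7-16 0-19-6-8-11-7-7-9-4-12 1-10 11-26 6-6 37-13 7 0 6 10-2-19 7-33 0-9-4-12 1-7-40-22-36-5-8 32-2 6-8 6-41 8-35-6-26 0-24-4-27 12-33 4 6-10 4-34 10-19 3-9z"/><path data-summit="234 95" data-sink="483 17" d="M482 16l-221 0-1 30-9 19-3 12-7 13-6 6-22-4-23 0-25-12-11 0-23 7-8 6-11 14-4 16-4 34 4 21 12 21 13 13 32 4 30 9 13 16 0 29 9 7 20 8 8-19 18-28 5-16 17-29 3-11 13-17 16-28 16-13 13-4 17-1 13-8 4-10-3-20 14-19 11-11 15-6 18-13 38-9z"/><path data-summit="314 314" data-sink="483 17" d="M417 45l-15 6-23 27-2 12 3 11-7 14-10 4-24 2-13 7-9 9-16 28-13 17-3 11-17 29-5 16-26 45 1 4 5 1 30 4 40 22-1 7 4 12 0 9-4 15-3 29 6 19 10 4 3 0 23-26 18-10 12-2 20 0 21 12 3-12 2-30-4-14-11-9 17-18 18-9 0-17 8-28 1-23-18-3-11-13-2-10 6-15 0-9-8-19 0-23-16-18-4-8 0-11 13-28z"/><path data-summit="314 314" data-sink="462 527" d="M446 292l-17 8-17 18 11 9 4 14-2 30-3 12-21-12-20 0-12 2-18 10-24 27 6 11 2 24 12 14-2 20-12 30 0 19 195-1 0-166-11-14-51-22-11-12z"/><path data-summit="522 165" data-sink="483 17" d="M527 16l-44 0-10 7-38 9-13 8-6 7 0 19-13 28 0 11 4 8 16 18 0 23 8 19 0 9-6 15 0 6 3 7 13 11 28 2 30 13 29-3z"/><path data-summit="234 95" data-sink="17 17" d="M259 16l-242 0-1 22 19 19 5 10 8 30 8 13 7 20 1 25 19 0 10 4 11 12 3 8-3-22 4-34 4-16 11-14 8-6 23-7 11 0 25 12 23 0 22 4 6-6 7-13 3-12 9-19z"/><path data-summit="234 95" data-sink="17 347" d="M126 213l-13 2-14 6-33 31-13 6 3 15-3 9-10 19-4 34-6 10 33-4 27-12 86 10 40-8 8-6 10-39-20-9-9-7 1-24-6-13-10-9-23-7-12-2z"/><path data-summit="314 314" data-sink="302 527" d="M305 384l-22 4-22 9-6 6-11 26-1 10 4 12 7 9 11 7 6 8 0 19-7 16-7 9 1 9 74-1 3-24 12-29 0-15-12-14-2-24-2-7-5-5-9-2-4-4-5-16z"/><path data-summit="314 314" data-sink="17 527" d="M23 455l-7 0 1 73 102 0 1-9 11-20 18-18-22 7-40-5-20 2-12-5z"/><path data-summit="477 293" data-sink="483 17" d="M469 223l-13 0-1 23-8 28 0 17 26 2 54-1 1-58-13-1-16 3z"/><path data-summit="234 95" data-sink="17 226" d="M83 155l-14 0-5 2 3 12 0 22-7 18-14 10-22 4 7 1 6 5 16 28 13-5 21-21 22-15 9-3 25 1-13-3-6-6-24-39-7-7z"/><path data-summit="31 166" data-sink="17 17" d="M17 39l-1 124 19 2 29-10-1-25-7-20-8-13-5-22-8-18z"/><path data-summit="477 293" data-sink="462 527" d="M527 292l-80 0 0 2 8 19 11 12 51 22 10 13z"/><path data-summit="31 166" data-sink="17 226" d="M63 156l-28 9-19 0 1 60 29-6 14-10 7-18 0-22z"/><path data-summit="314 314" data-sink="17 226" d="M31 224l-12 0-3 2 1 42 16-1 20-9-10-21z"/>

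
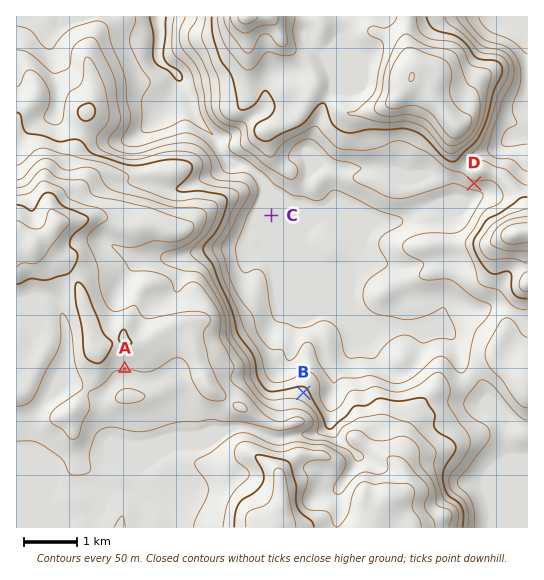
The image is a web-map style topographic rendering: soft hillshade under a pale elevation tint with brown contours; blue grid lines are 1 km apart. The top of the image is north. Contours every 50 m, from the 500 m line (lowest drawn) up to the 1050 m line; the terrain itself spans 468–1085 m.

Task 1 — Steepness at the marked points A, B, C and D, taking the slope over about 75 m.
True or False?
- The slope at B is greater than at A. True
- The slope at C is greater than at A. False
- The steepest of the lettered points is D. True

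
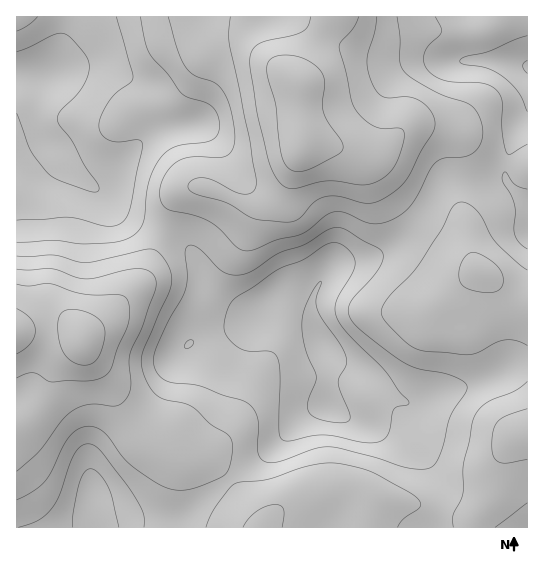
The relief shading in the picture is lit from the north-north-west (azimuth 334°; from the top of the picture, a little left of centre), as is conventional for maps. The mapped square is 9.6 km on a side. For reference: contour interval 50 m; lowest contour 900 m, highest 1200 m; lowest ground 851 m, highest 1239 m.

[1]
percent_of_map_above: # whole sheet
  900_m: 96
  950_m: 83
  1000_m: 65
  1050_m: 44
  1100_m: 20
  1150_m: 10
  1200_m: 3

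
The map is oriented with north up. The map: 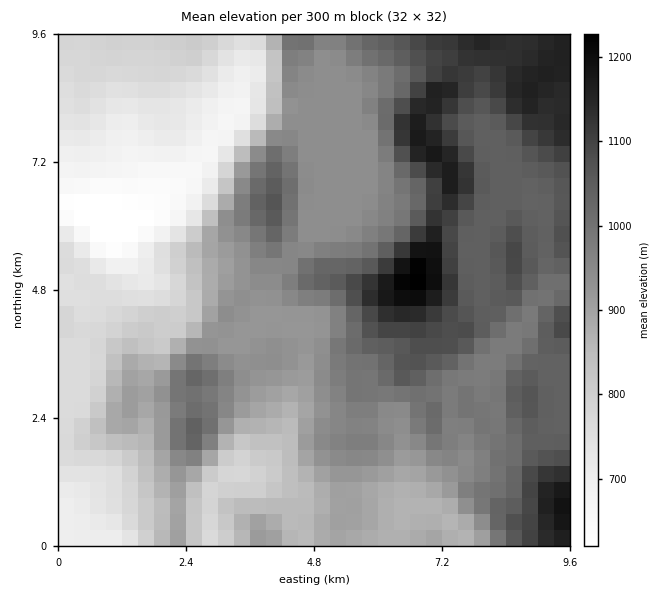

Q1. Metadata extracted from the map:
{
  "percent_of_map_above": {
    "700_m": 93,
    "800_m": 76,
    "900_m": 61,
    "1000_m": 32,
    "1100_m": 10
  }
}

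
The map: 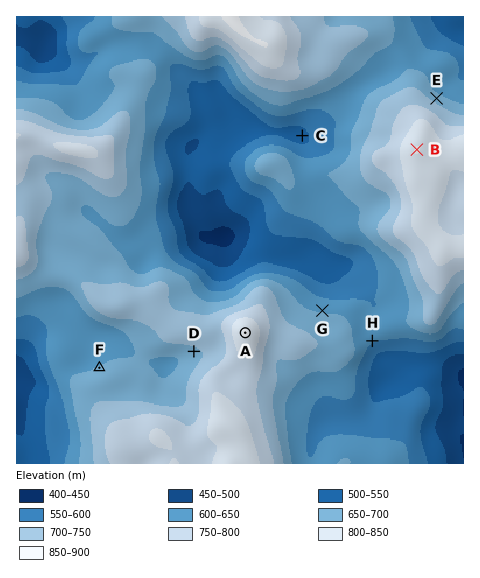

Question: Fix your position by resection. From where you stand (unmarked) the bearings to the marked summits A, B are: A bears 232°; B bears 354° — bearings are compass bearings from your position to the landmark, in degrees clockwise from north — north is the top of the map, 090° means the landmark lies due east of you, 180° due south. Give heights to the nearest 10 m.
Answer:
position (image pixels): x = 422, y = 195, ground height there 820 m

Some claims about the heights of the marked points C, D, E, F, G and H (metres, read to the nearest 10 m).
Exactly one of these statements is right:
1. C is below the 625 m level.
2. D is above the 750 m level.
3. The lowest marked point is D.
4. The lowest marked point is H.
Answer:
1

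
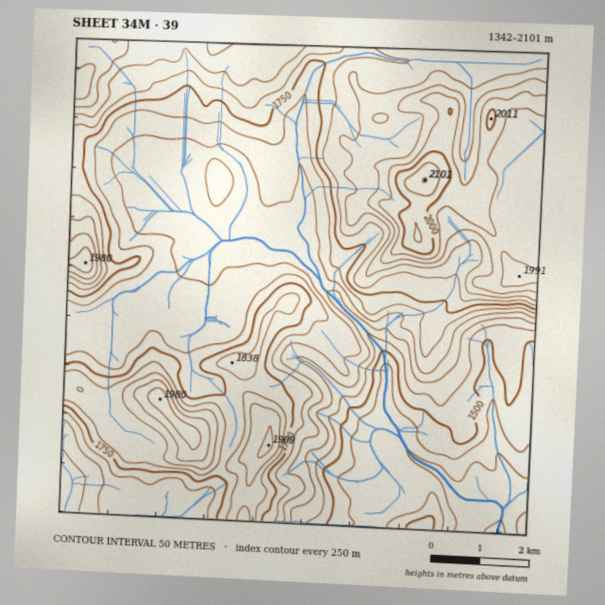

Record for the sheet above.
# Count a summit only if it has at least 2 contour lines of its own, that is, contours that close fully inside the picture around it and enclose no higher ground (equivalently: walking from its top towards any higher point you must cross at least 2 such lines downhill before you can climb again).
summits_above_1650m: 3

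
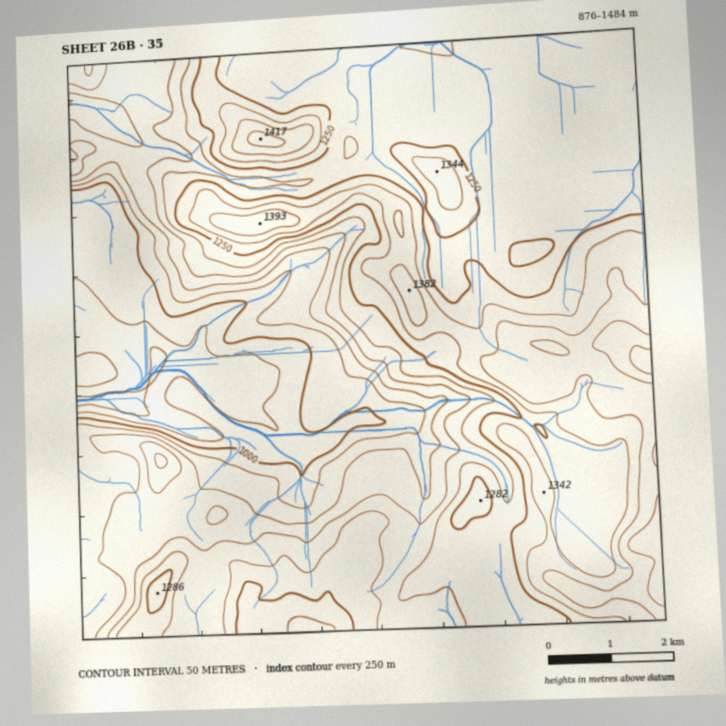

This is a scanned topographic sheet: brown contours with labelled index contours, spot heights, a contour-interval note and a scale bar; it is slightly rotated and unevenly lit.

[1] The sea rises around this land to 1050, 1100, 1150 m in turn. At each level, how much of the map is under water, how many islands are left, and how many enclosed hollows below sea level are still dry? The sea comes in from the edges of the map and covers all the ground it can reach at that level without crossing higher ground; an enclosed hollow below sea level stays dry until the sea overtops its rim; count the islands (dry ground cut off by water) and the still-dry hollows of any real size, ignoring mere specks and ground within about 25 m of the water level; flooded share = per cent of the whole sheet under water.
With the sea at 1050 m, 16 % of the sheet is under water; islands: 0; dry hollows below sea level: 0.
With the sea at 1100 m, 24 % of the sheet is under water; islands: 0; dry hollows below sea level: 0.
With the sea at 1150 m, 34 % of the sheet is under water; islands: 1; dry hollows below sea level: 0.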